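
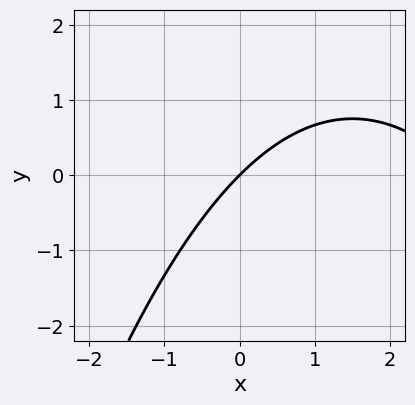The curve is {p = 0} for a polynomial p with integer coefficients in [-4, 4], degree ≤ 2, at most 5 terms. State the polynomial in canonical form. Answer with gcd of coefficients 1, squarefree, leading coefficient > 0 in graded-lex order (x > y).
x^2 - 3*x + 3*y

1. deg p = 2. A generic line meets the curve in up to 2 points.
2. Checking where it meets the axes: it meets the x-axis at x = 0 (among the integer gridlines); one y-axis crossing is at y = 0.
3. These observations pin down the coefficients.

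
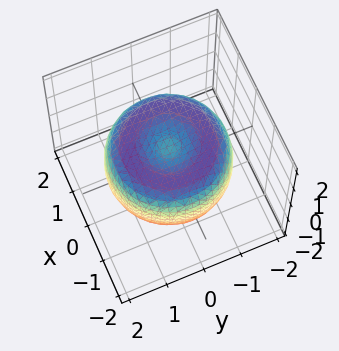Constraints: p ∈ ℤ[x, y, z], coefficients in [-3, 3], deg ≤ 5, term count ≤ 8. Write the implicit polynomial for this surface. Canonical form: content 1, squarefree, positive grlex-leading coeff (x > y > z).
x^4 + 2*x^2*y^2 + y^4 - 2*x^2 - 2*y^2 + 2*z^2 - 1

First, degree: no degree-3 surface has this shape, so deg p = 4.
Then, symmetries: the surface is invariant under rotation about z: p = q(x² + y², z).
Then, reading off the gridlines: a circular section at z = 1 has radius exactly 1.
Finally, assembling these constraints gives the stated polynomial.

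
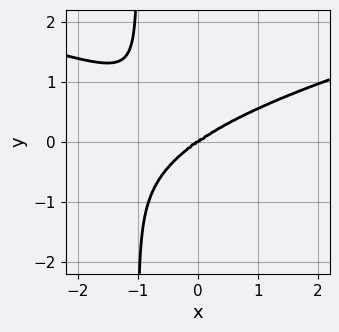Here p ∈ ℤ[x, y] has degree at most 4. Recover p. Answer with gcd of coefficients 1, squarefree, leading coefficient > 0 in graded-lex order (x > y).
3*x*y^3 - x^3 + 3*y^3

1. deg p = 4. A generic line meets the curve in up to 4 points.
2. From the visible intercepts: one y-axis crossing is at y = 0; one x-axis crossing is at x = 0.
3. Matching integer coefficients to the picture gives p.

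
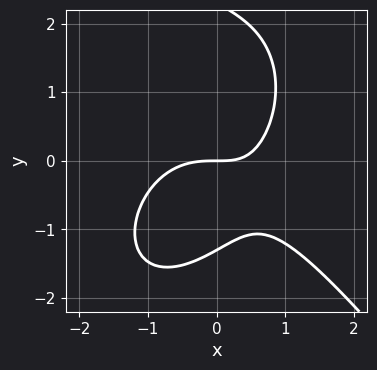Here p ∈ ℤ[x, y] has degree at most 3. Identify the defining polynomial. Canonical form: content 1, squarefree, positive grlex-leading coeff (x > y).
2*x^3 + y^3 + 2*x*y - y^2 - 3*y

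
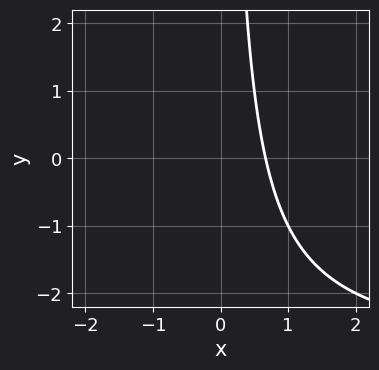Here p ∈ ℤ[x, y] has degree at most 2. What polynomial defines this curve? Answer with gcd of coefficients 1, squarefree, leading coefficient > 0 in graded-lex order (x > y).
x*y + 3*x - 2

1. The degree is 2 — no degree-1 curve has this shape.
2. From the axis intercepts and sections: the curve avoids every integer y-axis point in the box.
3. The integer polynomial consistent with all of this is the stated p.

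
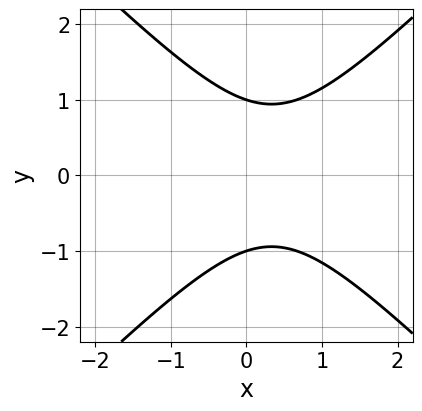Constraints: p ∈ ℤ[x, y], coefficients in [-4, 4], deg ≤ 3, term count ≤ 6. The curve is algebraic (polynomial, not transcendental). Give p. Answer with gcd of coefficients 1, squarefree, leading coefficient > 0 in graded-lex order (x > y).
3*x^2 - 3*y^2 - 2*x + 3

(a) Degree: no degree-1 curve has this shape, so deg p = 2.
(b) Symmetries: mirror symmetry y ↦ −y ⇒ only even powers of y.
(c) Against the integer gridlines: the curve avoids every integer x-axis point in the box; the y-axis gridline crossings are at y ∈ {-1, 1}.
(d) Assembling these constraints gives the stated polynomial.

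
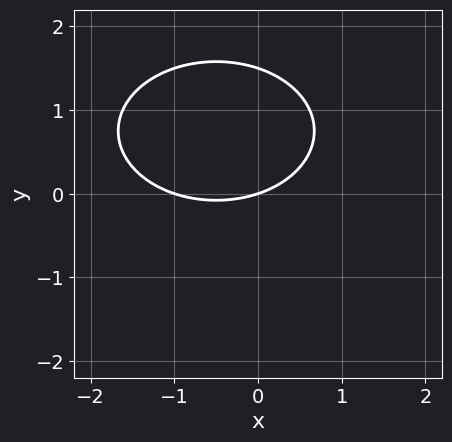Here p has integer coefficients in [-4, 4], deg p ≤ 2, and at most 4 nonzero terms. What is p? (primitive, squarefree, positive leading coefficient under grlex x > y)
x^2 + 2*y^2 + x - 3*y

First, degree: the shape is more complex than any degree-1 curve, so deg p = 2.
Then, reading off the gridlines: it meets the y-axis at y = 0 (among the integer gridlines); among the integer gridlines, it crosses the x-axis at x ∈ {-1, 0}.
Finally, putting this together gives p.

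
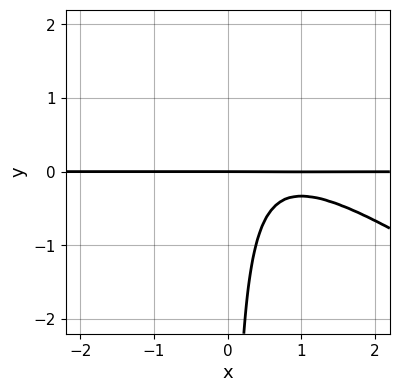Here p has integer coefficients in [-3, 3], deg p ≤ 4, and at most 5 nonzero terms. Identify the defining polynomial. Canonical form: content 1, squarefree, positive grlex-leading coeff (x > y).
2*x^2*y + 3*x*y^2 - 3*x*y + 2*y

First, deg p = 3.
Then, observable constraints: every point of the x-axis in the box is on the curve; one y-axis crossing is at y = 0.
Finally, the integer polynomial consistent with all of this is the stated p.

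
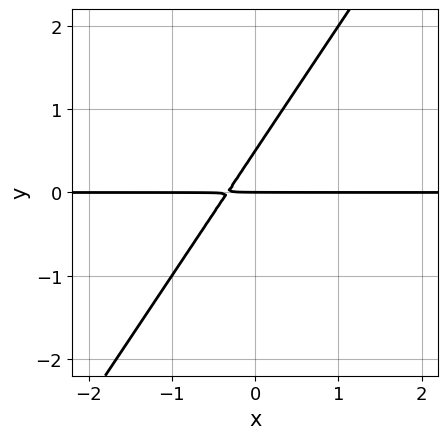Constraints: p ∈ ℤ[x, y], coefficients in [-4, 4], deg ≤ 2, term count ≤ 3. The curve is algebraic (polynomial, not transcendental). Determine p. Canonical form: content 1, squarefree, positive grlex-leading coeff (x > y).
(a) The degree is 2 — no degree-1 curve has this shape.
(b) From the visible intercepts: it meets the y-axis at y = 0 (among the integer gridlines); the visible x-axis segment lies entirely on the curve.
(c) Matching integer coefficients to the picture gives p.

3*x*y - 2*y^2 + y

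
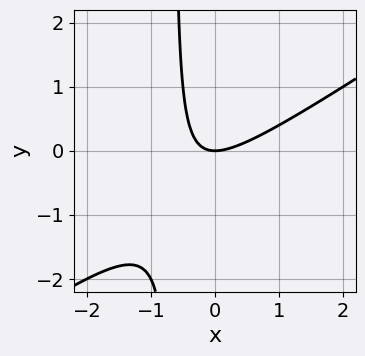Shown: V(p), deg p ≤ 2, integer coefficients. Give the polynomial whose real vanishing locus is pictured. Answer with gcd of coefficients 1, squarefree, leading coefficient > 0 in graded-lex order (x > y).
2*x^2 - 3*x*y - 2*y

1. The degree is 2 — no degree-1 curve has this shape.
2. From the visible intercepts: one x-axis crossing is at x = 0; it meets the y-axis at y = 0 (among the integer gridlines).
3. Putting this together gives p.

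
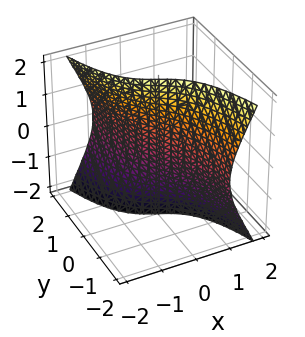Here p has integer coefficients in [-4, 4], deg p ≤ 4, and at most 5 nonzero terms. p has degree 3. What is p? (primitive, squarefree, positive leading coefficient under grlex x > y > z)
1. deg p = 3.
2. Checking where it meets the axes: one x-axis crossing is at x = 0; it meets the y-axis at y = 0 (among the integer gridlines); the visible z-axis segment lies entirely on the surface.
3. Matching integer coefficients to the picture gives p.

2*x^3 + y*z^2 + 3*x + 2*y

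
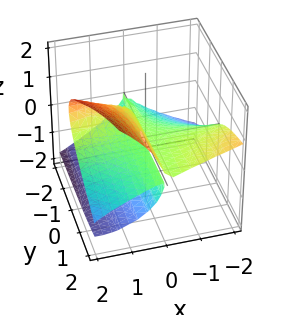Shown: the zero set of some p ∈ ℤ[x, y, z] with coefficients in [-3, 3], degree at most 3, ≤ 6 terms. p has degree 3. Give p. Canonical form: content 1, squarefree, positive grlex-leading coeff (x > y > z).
x^2*y + x*y*z - 2*z^3 + 3*x*z

1. deg p = 3. The shape is more complex than any degree-2 surface.
2. Against the integer gridlines: it crosses the z-axis at the gridline z = 0; the visible x-axis segment lies entirely on the surface; the visible y-axis segment lies entirely on the surface.
3. Together with the visible shape, these determine p as stated.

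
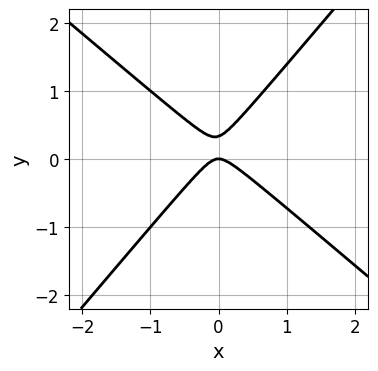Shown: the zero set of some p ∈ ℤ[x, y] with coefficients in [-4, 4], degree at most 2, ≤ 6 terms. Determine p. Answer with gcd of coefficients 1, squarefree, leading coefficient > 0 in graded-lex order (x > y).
First, deg p = 2. The shape is more complex than any degree-1 curve.
Then, from the axis intercepts and sections: it crosses the y-axis at the gridline y = 0; one x-axis crossing is at x = 0.
Finally, assembling these constraints gives the stated polynomial.

3*x^2 + x*y - 3*y^2 + y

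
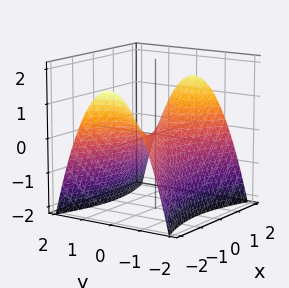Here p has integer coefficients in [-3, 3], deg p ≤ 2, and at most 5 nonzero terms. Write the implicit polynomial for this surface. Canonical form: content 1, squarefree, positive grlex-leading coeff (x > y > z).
x^2 - 3*y^2 - 3*z

(a) The degree is 2 — a hyperbolic paraboloid; a quadric.
(b) Symmetries: it's symmetric under y → −y, forcing even powers of y; it's symmetric under x → −x, forcing even powers of x.
(c) From the axis intercepts and sections: it crosses the y-axis at the gridline y = 0; it meets the x-axis at x = 0 (among the integer gridlines); one z-axis crossing is at z = 0.
(d) Fitting integer coefficients to these (and the overall shape) gives p.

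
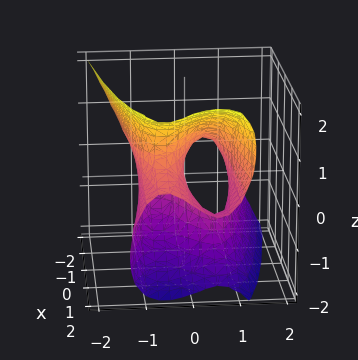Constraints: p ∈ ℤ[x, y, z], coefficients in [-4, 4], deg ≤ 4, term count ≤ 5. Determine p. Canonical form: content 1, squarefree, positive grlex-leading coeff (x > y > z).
3*y^3 + z^3 - 2*x*z - 3*y

The degree is 3 — no degree-2 surface has this shape.
From the axis intercepts and sections: among the integer gridlines, it crosses the y-axis at y ∈ {-1, 0, 1}; it crosses the z-axis at the gridline z = 0.
These observations pin down the coefficients. Check: (-1, 0, 0) on the x-axis lies on the surface, and p(-1, 0, 0) = 0. ✓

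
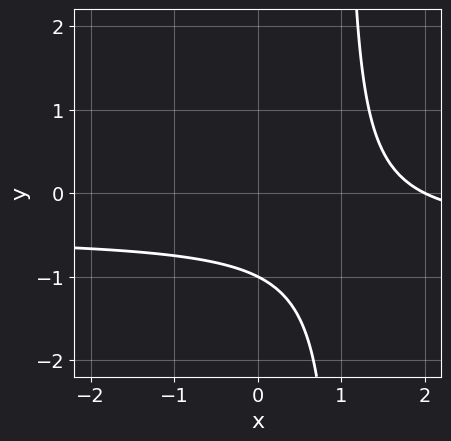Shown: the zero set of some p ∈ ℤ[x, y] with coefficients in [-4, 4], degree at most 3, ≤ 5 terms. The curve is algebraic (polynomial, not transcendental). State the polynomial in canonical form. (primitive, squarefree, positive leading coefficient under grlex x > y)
2*x*y + x - 2*y - 2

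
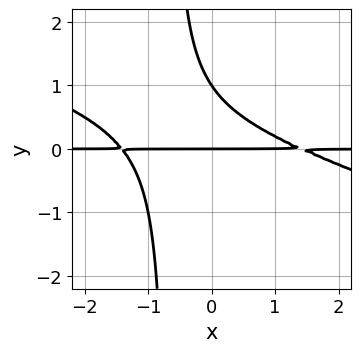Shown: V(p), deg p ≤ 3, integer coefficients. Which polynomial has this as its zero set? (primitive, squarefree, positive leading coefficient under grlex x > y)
(a) The degree is 3 — a generic line meets the curve in up to 3 points.
(b) Observable constraints: every point of the x-axis in the box is on the curve; the y-axis gridline crossings are at y ∈ {0, 1}.
(c) Solving for integer coefficients yields p as stated.

x^2*y + 3*x*y^2 + 2*y^2 - 2*y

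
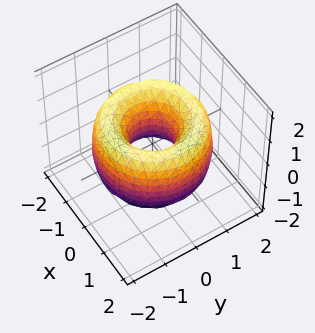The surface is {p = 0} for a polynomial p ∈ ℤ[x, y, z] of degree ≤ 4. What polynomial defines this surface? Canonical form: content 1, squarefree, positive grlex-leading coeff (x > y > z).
x^4 + 2*x^2*y^2 + y^4 - 3*x^2 - 3*y^2 + z^2 + 1

Degree: a generic line meets the surface in up to 4 points, so deg p = 4.
By symmetry, every cross-section ⟂ z is a circle, so x, y appear only via x² + y².
From the visible intercepts: the surface avoids every integer z-axis point in the box; a circular section at z = -1 has radius exactly 1.
The integer polynomial consistent with all of this is the stated p.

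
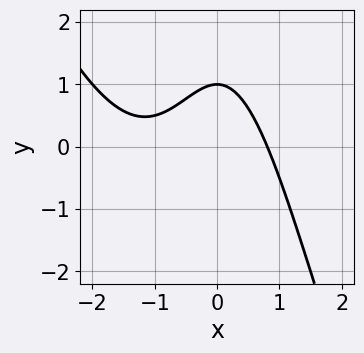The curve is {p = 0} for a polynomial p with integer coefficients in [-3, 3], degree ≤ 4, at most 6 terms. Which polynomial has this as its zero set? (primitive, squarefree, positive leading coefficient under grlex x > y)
2*x^3 + x^2*y + 3*x^2 + 3*y - 3

First, degree: no degree-2 curve has this shape, so deg p = 3.
Next, checking where it meets the axes: it meets the y-axis at y = 1 (among the integer gridlines).
Finally, putting this together gives p.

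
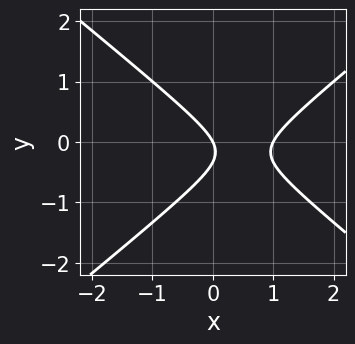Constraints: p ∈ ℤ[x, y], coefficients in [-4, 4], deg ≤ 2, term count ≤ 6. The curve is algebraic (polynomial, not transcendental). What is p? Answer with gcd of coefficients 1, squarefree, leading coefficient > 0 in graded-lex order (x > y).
2*x^2 - 3*y^2 - 2*x - y

First, deg p = 2.
Then, observable constraints: the x-axis gridline crossings are at x ∈ {0, 1}; it meets the y-axis at y = 0 (among the integer gridlines).
Finally, solving for integer coefficients yields p as stated.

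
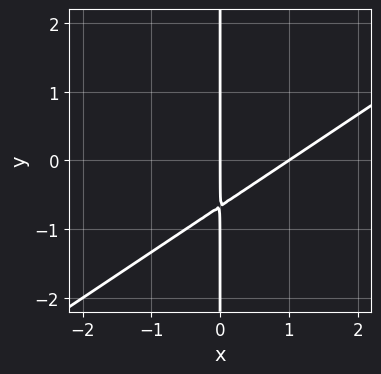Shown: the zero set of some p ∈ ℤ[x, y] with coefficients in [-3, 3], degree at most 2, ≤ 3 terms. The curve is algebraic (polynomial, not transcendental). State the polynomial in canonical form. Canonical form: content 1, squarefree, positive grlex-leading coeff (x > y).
2*x^2 - 3*x*y - 2*x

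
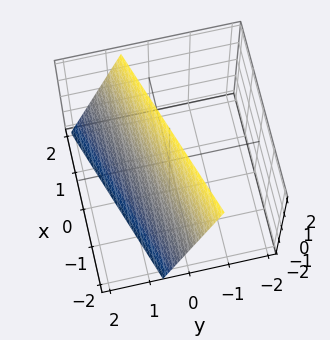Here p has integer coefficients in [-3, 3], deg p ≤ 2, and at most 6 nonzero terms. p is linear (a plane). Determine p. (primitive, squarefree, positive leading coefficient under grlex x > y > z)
x - 3*y - z + 2

(a) Degree: every cross-section is a straight line — this is a plane, so deg p = 1.
(b) Reading off the gridlines: it crosses the z-axis at the gridline z = 2; one x-axis crossing is at x = -2.
(c) Fitting integer coefficients to these (and the overall shape) gives p.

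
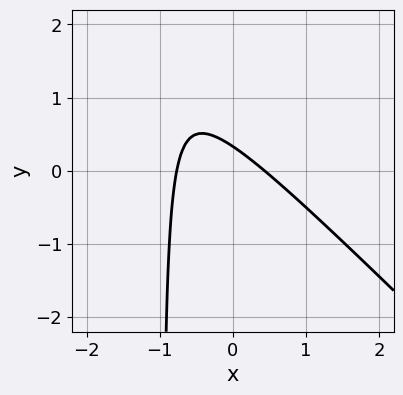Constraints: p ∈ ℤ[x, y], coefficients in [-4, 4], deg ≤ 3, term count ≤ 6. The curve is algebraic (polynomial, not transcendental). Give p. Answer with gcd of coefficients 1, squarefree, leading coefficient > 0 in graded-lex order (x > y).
First, deg p = 2. The shape is more complex than any degree-1 curve.
Finally, solving for integer coefficients yields p as stated.

3*x^2 + 3*x*y + x + 3*y - 1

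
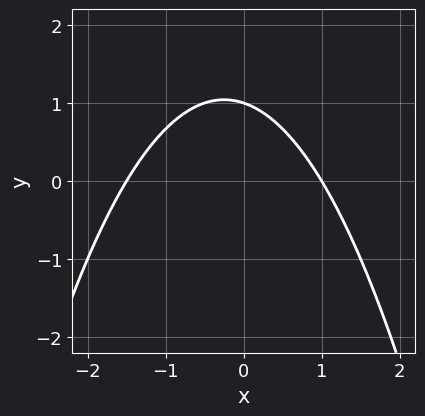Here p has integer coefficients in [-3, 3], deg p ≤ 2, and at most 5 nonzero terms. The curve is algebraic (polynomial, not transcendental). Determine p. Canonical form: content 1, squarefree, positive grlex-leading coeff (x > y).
2*x^2 + x + 3*y - 3

The degree is 2 — no degree-1 curve has this shape.
Observable constraints: it meets the x-axis at x = 1 (among the integer gridlines); one y-axis crossing is at y = 1.
These observations pin down the coefficients.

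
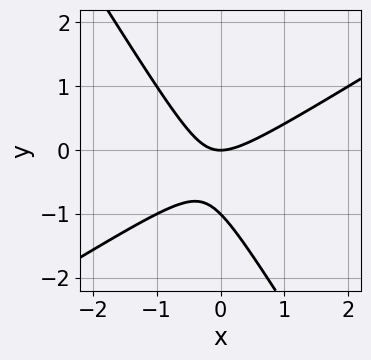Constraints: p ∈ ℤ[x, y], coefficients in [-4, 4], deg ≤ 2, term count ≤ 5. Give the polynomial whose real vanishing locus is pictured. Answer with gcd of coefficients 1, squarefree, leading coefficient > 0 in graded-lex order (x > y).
1. The degree is 2 — a generic line meets the curve in up to 2 points.
2. Checking where it meets the axes: it meets the x-axis at x = 0 (among the integer gridlines); among the integer gridlines, it crosses the y-axis at y ∈ {-1, 0}.
3. Matching integer coefficients to the picture gives p.

x^2 - x*y - y^2 - y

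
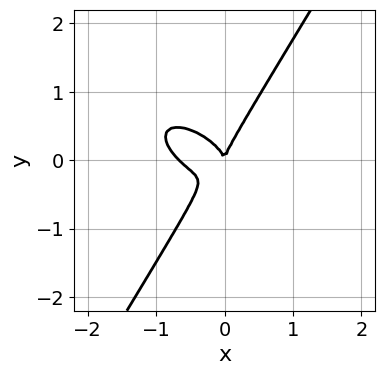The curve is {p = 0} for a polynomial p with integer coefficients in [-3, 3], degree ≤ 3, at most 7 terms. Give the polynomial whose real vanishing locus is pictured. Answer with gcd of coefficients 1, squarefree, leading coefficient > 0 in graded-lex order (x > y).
1. deg p = 3.
2. Against the integer gridlines: one x-axis crossing is at x = 0; one y-axis crossing is at y = 0.
3. These observations pin down the coefficients.

3*x^3 + 3*x^2*y + 2*x*y^2 - 3*y^3 + 2*x^2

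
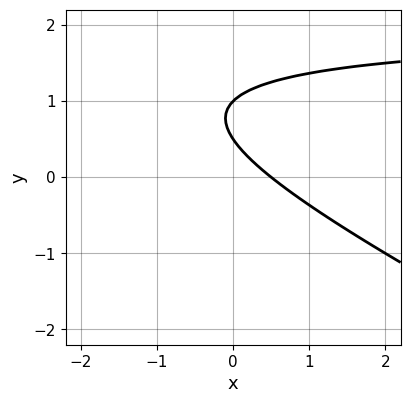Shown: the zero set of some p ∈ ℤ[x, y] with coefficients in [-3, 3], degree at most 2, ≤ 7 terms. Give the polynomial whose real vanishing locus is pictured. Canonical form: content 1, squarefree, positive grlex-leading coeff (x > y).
x*y + 2*y^2 - 2*x - 3*y + 1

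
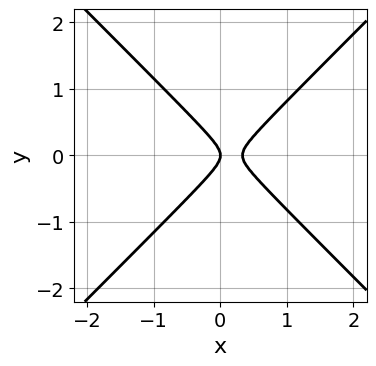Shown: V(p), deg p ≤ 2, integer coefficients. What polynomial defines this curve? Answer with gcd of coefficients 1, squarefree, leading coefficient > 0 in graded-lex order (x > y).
3*x^2 - 3*y^2 - x

deg p = 2. The shape is more complex than any degree-1 curve.
Symmetries: the y ↦ −y reflection is a symmetry, so y appears only in even powers.
Against the integer gridlines: it meets the x-axis at x = 0 (among the integer gridlines); it meets the y-axis at y = 0 (among the integer gridlines).
Assembling these constraints gives the stated polynomial.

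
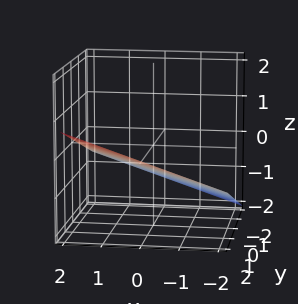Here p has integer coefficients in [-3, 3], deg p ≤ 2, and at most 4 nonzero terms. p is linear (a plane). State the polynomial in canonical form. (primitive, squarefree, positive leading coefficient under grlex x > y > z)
x + y - 3*z - 2

First, deg p = 1. The surface is flat (a plane).
Then, observable constraints: it crosses the y-axis at the gridline y = 2; it meets the x-axis at x = 2 (among the integer gridlines).
Finally, the integer polynomial consistent with all of this is the stated p.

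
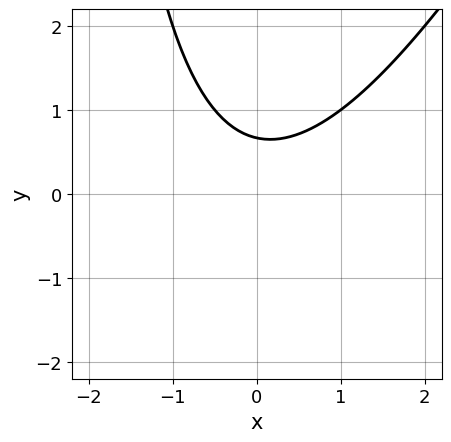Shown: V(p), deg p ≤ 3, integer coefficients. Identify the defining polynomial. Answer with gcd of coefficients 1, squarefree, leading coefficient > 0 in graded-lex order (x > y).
2*x^2 - x*y - 3*y + 2

1. The degree is 2 — the shape is more complex than any degree-1 curve.
2. Against the integer gridlines: it misses every integer gridline on the x-axis.
3. Together with the visible shape, these determine p as stated.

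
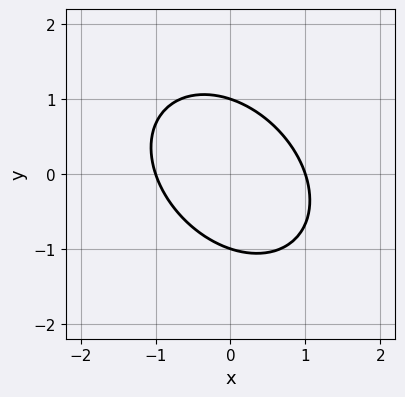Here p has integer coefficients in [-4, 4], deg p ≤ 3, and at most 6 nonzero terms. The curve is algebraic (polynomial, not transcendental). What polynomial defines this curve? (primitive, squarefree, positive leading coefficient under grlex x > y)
3*x^2 + 2*x*y + 3*y^2 - 3

The degree is 2 — no degree-1 curve has this shape.
Against the integer gridlines: among the integer gridlines, it crosses the x-axis at x ∈ {-1, 1}; the y-axis gridline crossings are at y ∈ {-1, 1}.
Solving for integer coefficients yields p as stated.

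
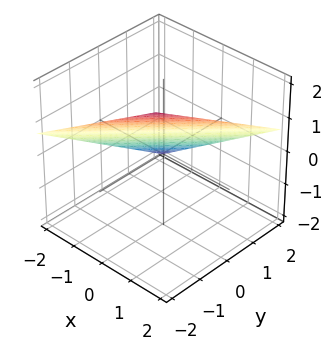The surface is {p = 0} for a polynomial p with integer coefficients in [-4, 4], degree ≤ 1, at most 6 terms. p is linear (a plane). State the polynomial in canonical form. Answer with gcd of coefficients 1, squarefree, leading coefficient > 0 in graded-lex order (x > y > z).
(a) Degree: every cross-section is a straight line — this is a plane, so deg p = 1.
(b) Checking where it meets the axes: one x-axis crossing is at x = -2; it crosses the y-axis at the gridline y = 2.
(c) Putting this together gives p.

x - y - 3*z + 2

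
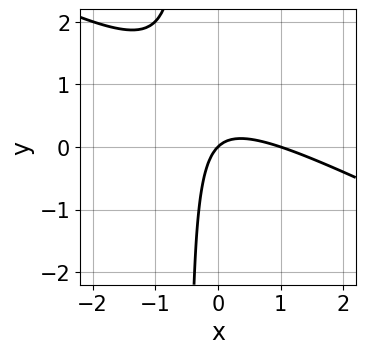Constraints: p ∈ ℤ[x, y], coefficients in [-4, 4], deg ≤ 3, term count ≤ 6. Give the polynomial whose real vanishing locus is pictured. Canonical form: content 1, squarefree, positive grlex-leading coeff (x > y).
(a) Degree: the shape is more complex than any degree-1 curve, so deg p = 2.
(b) From the visible intercepts: among the integer gridlines, it crosses the x-axis at x ∈ {0, 1}; it crosses the y-axis at the gridline y = 0.
(c) Matching integer coefficients to the picture gives p.

x^2 + 2*x*y - x + y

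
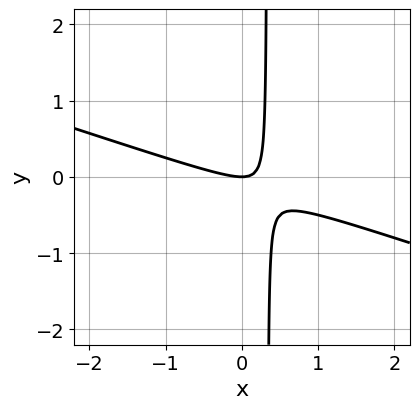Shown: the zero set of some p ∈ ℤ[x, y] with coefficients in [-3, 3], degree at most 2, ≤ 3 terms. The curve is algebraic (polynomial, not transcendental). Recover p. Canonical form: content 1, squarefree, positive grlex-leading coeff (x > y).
x^2 + 3*x*y - y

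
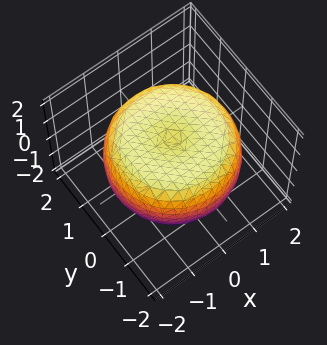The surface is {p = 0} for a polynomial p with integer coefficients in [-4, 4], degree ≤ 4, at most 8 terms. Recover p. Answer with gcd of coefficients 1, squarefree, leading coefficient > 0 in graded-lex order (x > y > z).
1. Degree: no degree-3 surface has this shape, so deg p = 4.
2. Symmetries: every cross-section ⟂ z is a circle, so x, y appear only via x² + y².
3. Observable constraints: the z-axis gridline crossings are at z ∈ {-1, 1}; a circular section at z = 1 has radius between 1 and 2.
4. The integer polynomial consistent with all of this is the stated p.

x^4 + 2*x^2*y^2 + y^4 - 2*x^2 - 2*y^2 + 3*z^2 - 3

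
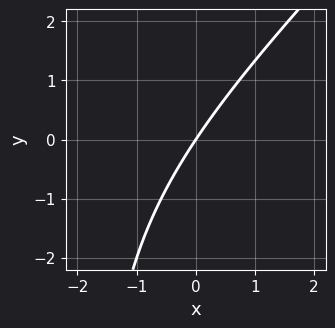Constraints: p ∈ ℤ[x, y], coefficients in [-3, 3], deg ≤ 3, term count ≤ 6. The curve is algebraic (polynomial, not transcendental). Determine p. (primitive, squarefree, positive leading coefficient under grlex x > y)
x^2 - x*y + 3*x - 2*y

1. deg p = 2.
2. Observable constraints: it crosses the x-axis at the gridline x = 0; one y-axis crossing is at y = 0.
3. Putting this together gives p.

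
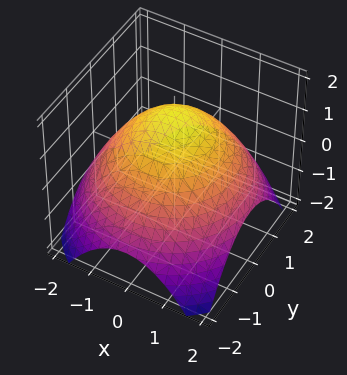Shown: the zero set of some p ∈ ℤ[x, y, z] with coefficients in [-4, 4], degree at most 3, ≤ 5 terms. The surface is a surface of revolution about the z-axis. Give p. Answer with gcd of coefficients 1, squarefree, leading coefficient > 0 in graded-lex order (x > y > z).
x^2 + y^2 + 2*z - 3

The degree is 2 — no degree-1 surface has this shape.
Symmetries: rotational symmetry about the z-axis ⇒ p depends on x, y only through x² + y².
From the axis intercepts and sections: a circular section at z = 0 has radius between 1 and 2.
Putting this together gives p.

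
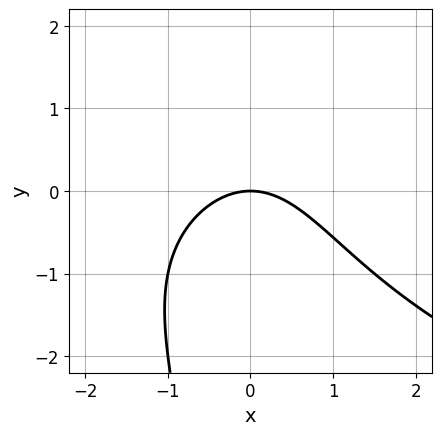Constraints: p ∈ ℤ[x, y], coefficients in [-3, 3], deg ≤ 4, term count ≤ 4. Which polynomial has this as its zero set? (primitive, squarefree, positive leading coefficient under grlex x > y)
The degree is 3 — the shape is more complex than any degree-2 curve.
From the visible intercepts: it meets the y-axis at y = 0 (among the integer gridlines); one x-axis crossing is at x = 0.
The integer polynomial consistent with all of this is the stated p.

x*y^2 - 2*x^2 - 3*y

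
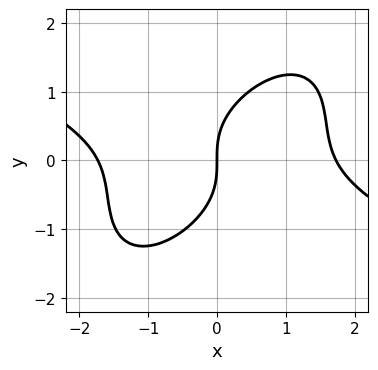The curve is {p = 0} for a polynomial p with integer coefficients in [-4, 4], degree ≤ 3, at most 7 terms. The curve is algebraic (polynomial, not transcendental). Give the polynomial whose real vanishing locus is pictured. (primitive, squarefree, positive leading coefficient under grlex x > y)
x^3 + x^2*y - 2*x*y^2 + 2*y^3 - 3*x

1. Degree: the shape is more complex than any degree-2 curve, so deg p = 3.
2. Against the integer gridlines: it meets the y-axis at y = 0 (among the integer gridlines); one x-axis crossing is at x = 0.
3. Solving for integer coefficients yields p as stated.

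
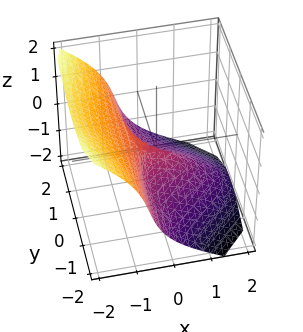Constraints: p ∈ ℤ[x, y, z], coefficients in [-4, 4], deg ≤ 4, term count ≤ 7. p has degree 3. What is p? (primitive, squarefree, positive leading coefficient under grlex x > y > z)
1. Degree: a generic line meets the surface in up to 3 points, so deg p = 3.
2. Reading off the gridlines: it crosses the z-axis at the gridline z = 0; it meets the x-axis at x = 0 (among the integer gridlines); one y-axis crossing is at y = 0.
3. Assembling these constraints gives the stated polynomial.

x^3 + 3*x*y^2 + y^2*z + 2*z^3 + 2*y^2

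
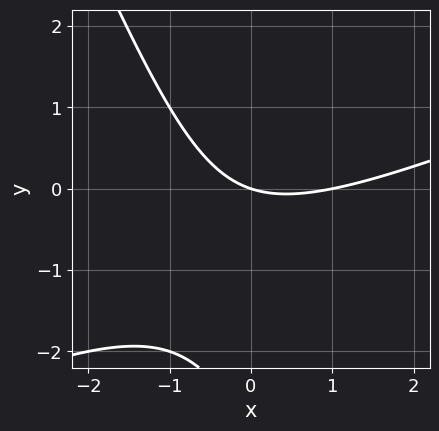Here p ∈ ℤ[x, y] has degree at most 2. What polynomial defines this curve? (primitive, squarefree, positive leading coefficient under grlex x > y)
First, the degree is 2 — no degree-1 curve has this shape.
Then, observable constraints: one y-axis crossing is at y = 0; the x-axis gridline crossings are at x ∈ {0, 1}.
Finally, these observations pin down the coefficients.

x^2 - 2*x*y - y^2 - x - 3*y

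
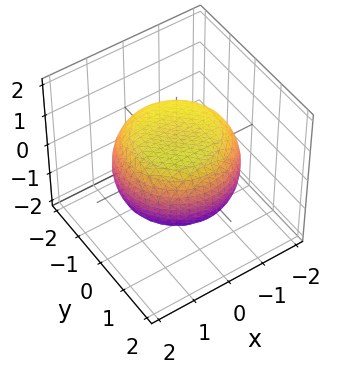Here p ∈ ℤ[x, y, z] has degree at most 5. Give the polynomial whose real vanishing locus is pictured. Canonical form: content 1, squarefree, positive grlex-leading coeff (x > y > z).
x^4 + 2*x^2*y^2 + y^4 - x^2 - y^2 + 3*z^2 - 3

(a) The degree is 4 — no degree-3 surface has this shape.
(b) By symmetry, the z-axis is an axis of rotation, so x and y enter only as x² + y².
(c) Reading off the gridlines: the z-axis gridline crossings are at z ∈ {-1, 1}; a circular section at z = 0 has radius between 1 and 2.
(d) Putting this together gives p.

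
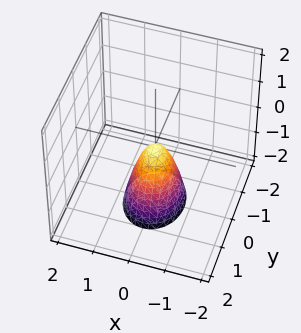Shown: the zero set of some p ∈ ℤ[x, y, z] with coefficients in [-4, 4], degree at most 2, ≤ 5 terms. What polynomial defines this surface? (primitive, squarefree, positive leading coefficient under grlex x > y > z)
3*x^2 + 2*y^2 + z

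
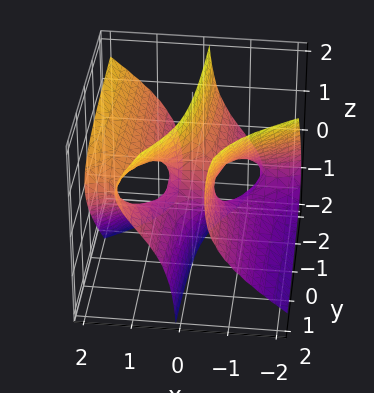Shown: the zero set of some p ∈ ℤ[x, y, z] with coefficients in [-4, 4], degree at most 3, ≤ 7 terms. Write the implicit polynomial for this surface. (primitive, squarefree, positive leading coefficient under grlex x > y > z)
x^3 - 2*x^2*y + 2*x*y*z - 2*x*z^2 + y

First, deg p = 3. No degree-2 surface has this shape.
Next, reading off the gridlines: one x-axis crossing is at x = 0; every point of the z-axis in the box is on the surface.
Finally, matching integer coefficients to the picture gives p.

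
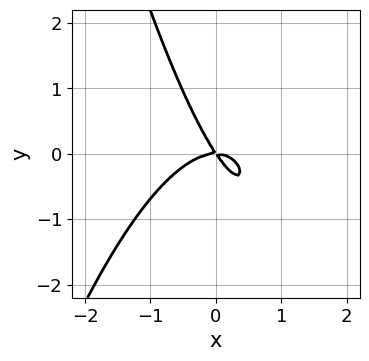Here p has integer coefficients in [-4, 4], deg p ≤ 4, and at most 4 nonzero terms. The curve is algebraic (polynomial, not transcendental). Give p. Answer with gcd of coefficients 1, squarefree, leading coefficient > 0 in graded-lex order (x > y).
3*x^3 + 3*x*y + 2*y^2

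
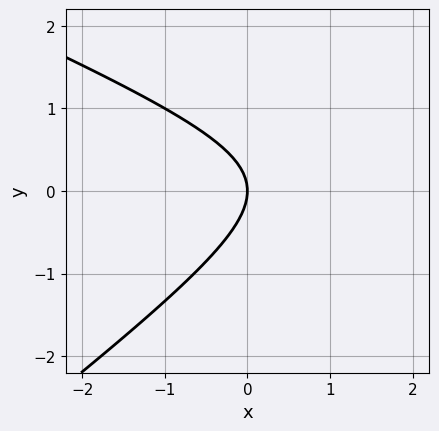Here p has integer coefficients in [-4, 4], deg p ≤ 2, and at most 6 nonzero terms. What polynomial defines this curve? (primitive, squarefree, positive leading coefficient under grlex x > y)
Degree: a generic line meets the curve in up to 2 points, so deg p = 2.
Observable constraints: it crosses the y-axis at the gridline y = 0; it meets the x-axis at x = 0 (among the integer gridlines).
Putting this together gives p.

x^2 + x*y - 3*y^2 - 3*x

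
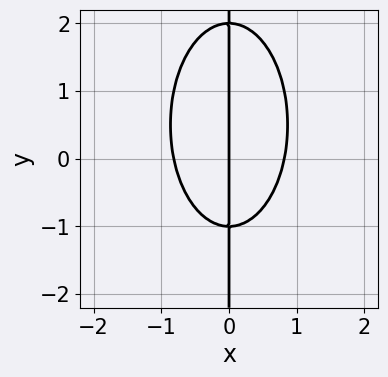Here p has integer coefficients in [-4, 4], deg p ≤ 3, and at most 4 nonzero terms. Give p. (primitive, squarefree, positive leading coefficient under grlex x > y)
3*x^3 + x*y^2 - x*y - 2*x

First, degree: the shape is more complex than any degree-2 curve, so deg p = 3.
Next, observable constraints: the visible y-axis segment lies entirely on the curve; one x-axis crossing is at x = 0.
Finally, together with the visible shape, these determine p as stated.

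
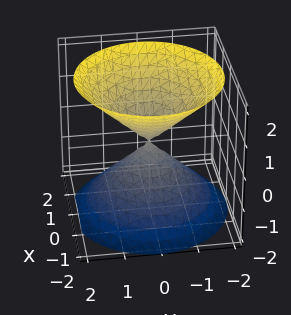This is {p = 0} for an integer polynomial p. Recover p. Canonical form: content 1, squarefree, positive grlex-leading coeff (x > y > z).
x^2 + y^2 - z^2

1. There are 2 components.
2. deg p = 2.
3. By symmetry, the surface is invariant under rotation about z: p = q(x² + y², z); the z ↦ −z reflection is a symmetry, so z appears only in even powers.
4. From the axis intercepts and sections: it crosses the x-axis at the gridline x = 0; it crosses the y-axis at the gridline y = 0.
5. Fitting integer coefficients to these (and the overall shape) gives p.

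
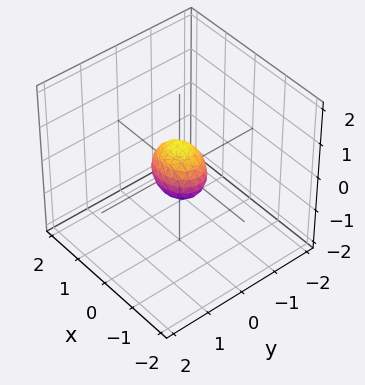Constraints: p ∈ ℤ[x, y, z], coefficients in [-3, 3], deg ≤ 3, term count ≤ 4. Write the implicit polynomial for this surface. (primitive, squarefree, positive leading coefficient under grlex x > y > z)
2*x^2 + 3*y^2 + 2*z^2 - 1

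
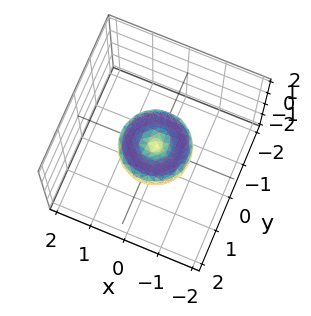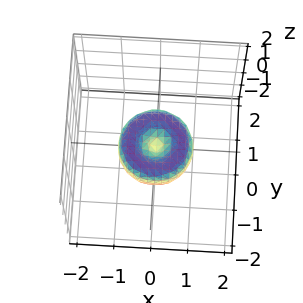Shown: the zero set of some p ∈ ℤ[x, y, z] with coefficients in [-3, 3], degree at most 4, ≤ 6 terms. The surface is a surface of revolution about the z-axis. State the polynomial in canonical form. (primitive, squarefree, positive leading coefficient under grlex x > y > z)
1. The degree is 4 — a generic line meets the surface in up to 4 points.
2. Symmetry: every cross-section ⟂ z is a circle, so x, y appear only via x² + y².
3. Against the integer gridlines: it crosses the z-axis at the gridline z = 0; the x-axis gridline crossings are at x ∈ {-1, 0, 1}; a circular section at z = 0 has radius exactly 1.
4. Together with the visible shape, these determine p as stated. Check: (0, -1, 0) on the y-axis lies on the surface, and p(0, -1, 0) = 0. ✓

x^4 + 2*x^2*y^2 + y^4 - x^2 - y^2 + z^2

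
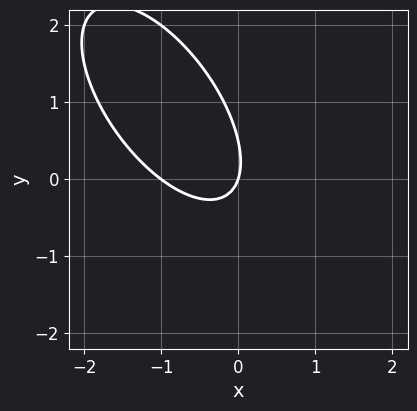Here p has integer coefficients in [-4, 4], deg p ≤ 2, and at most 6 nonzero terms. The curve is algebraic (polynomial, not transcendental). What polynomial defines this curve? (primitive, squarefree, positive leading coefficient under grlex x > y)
3*x^2 + 3*x*y + 2*y^2 + 3*x - y

deg p = 2.
From the visible intercepts: the x-axis gridline crossings are at x ∈ {-1, 0}; it meets the y-axis at y = 0 (among the integer gridlines).
Solving for integer coefficients yields p as stated.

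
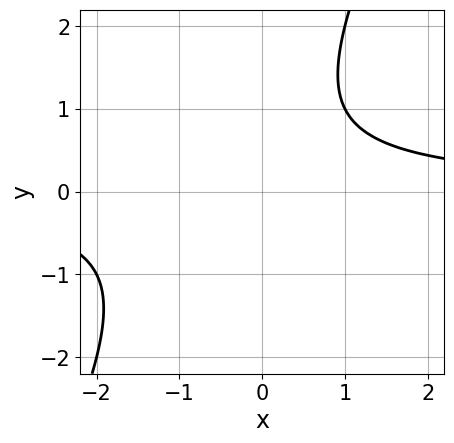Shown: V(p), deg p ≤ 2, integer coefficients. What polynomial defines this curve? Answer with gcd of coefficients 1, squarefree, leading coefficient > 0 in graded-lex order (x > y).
2*x*y - y^2 + y - 2

1. The degree is 2 — a generic line meets the curve in up to 2 points.
2. Reading off the gridlines: no y-intercept at any integer in the box; the curve avoids every integer x-axis point in the box.
3. Matching integer coefficients to the picture gives p.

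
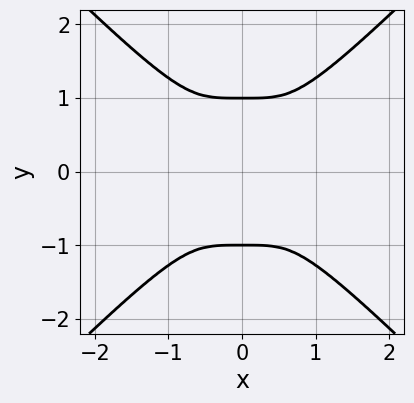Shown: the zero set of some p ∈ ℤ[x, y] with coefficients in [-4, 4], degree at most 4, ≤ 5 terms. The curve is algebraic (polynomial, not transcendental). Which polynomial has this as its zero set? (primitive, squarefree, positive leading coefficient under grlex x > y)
The degree is 4 — the shape is more complex than any degree-3 curve.
Symmetries: mirror symmetry x ↦ −x ⇒ only even powers of x; the y ↦ −y reflection is a symmetry, so y appears only in even powers.
Observable constraints: the y-axis gridline crossings are at y ∈ {-1, 1}.
Matching integer coefficients to the picture gives p.

x^4 - y^4 + y^2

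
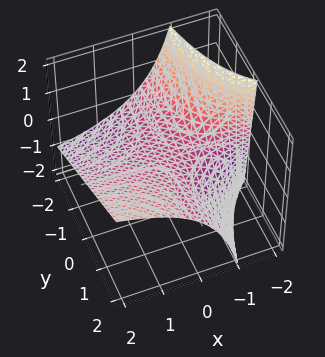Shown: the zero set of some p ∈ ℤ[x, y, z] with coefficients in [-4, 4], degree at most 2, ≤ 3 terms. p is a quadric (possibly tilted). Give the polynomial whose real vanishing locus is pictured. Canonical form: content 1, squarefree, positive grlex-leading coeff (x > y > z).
x*y - x*z - 2*z

Degree: the shape is more complex than any degree-1 surface, so deg p = 2.
Reading off the gridlines: it meets the z-axis at z = 0 (among the integer gridlines); the visible x-axis segment lies entirely on the surface.
Together with the visible shape, these determine p as stated. Check: (0, -1, 0) on the y-axis lies on the surface, and p(0, -1, 0) = 0. ✓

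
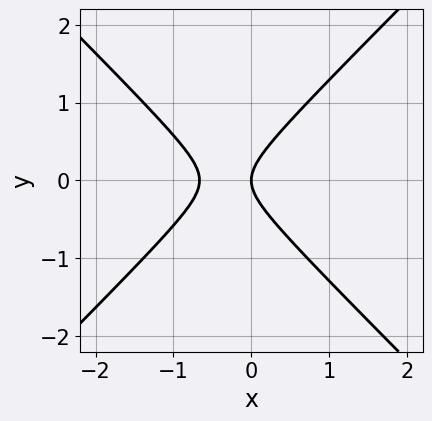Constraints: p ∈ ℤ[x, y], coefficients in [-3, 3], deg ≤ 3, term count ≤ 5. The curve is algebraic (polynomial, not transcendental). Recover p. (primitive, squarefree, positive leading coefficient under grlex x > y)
1. The degree is 2 — the shape is more complex than any degree-1 curve.
2. Symmetries: the y ↦ −y reflection is a symmetry, so y appears only in even powers.
3. Observable constraints: one x-axis crossing is at x = 0; it crosses the y-axis at the gridline y = 0.
4. The integer polynomial consistent with all of this is the stated p.

3*x^2 - 3*y^2 + 2*x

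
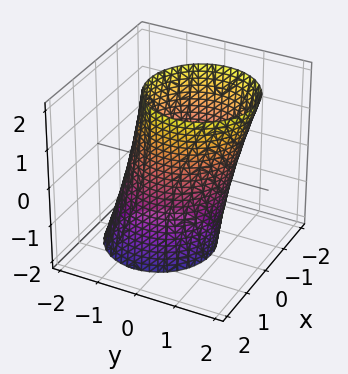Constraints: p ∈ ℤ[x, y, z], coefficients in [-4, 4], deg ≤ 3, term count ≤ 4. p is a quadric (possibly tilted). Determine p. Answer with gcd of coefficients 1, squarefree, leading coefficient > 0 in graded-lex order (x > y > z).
2*x^2 + 2*y^2 - y*z - 3

The degree is 2 — a generic line meets the surface in up to 2 points.
Observable constraints: no z-intercept at any integer in the box.
Assembling these constraints gives the stated polynomial.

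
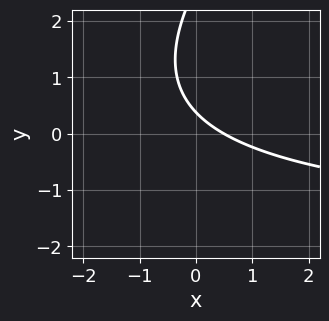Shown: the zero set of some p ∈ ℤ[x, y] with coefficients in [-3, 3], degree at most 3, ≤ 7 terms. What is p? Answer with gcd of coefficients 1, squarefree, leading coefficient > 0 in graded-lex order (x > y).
x*y - y^2 + 2*x + 3*y - 1

1. Degree: a generic line meets the curve in up to 2 points, so deg p = 2.
2. The integer polynomial consistent with all of this is the stated p.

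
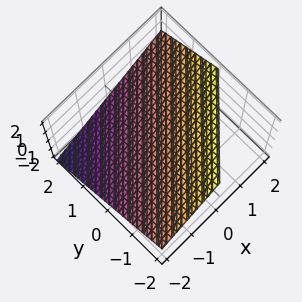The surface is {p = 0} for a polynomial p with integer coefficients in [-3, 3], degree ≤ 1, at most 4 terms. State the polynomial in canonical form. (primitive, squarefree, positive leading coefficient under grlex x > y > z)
2*x - 2*y - 3*z + 2

First, the degree is 1 — every cross-section is a straight line — this is a plane.
Next, against the integer gridlines: it meets the y-axis at y = 1 (among the integer gridlines); it crosses the x-axis at the gridline x = -1.
Finally, matching integer coefficients to the picture gives p.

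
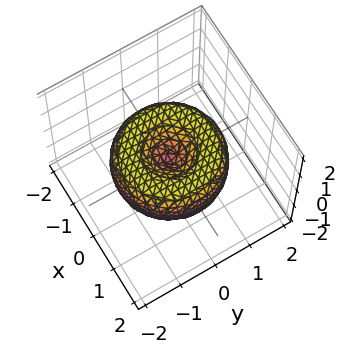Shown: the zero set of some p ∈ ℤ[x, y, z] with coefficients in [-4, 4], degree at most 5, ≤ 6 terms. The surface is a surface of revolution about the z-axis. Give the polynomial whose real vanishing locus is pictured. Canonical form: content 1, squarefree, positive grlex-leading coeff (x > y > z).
x^4 + 2*x^2*y^2 + y^4 - 2*x^2 - 2*y^2 + 2*z^2

1. The degree is 4 — no degree-3 surface has this shape.
2. Symmetry: every cross-section ⟂ z is a circle, so x, y appear only via x² + y².
3. From the visible intercepts: it crosses the y-axis at the gridline y = 0; a circular section at z = 0 has radius between 1 and 2; one x-axis crossing is at x = 0; it crosses the z-axis at the gridline z = 0.
4. These observations pin down the coefficients.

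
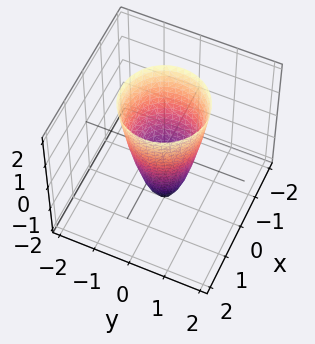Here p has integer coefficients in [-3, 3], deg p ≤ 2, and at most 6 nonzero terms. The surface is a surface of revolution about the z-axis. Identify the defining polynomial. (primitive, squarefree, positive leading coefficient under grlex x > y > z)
(a) Degree: a generic line meets the surface in up to 2 points, so deg p = 2.
(b) Symmetries: the surface is invariant under rotation about z: p = q(x² + y², z).
(c) Checking where it meets the axes: a circular section at z = 0 has radius between 0 and 1; one z-axis crossing is at z = -2.
(d) These observations pin down the coefficients.

3*x^2 + 3*y^2 - z - 2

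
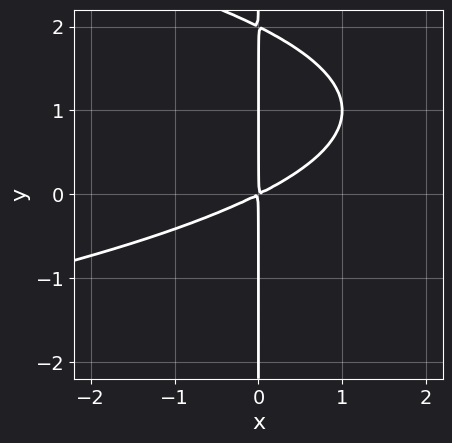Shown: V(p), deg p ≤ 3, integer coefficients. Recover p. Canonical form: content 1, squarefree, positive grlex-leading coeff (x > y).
(a) deg p = 3. A generic line meets the curve in up to 3 points.
(b) Reading off the gridlines: every point of the y-axis in the box is on the curve.
(c) The integer polynomial consistent with all of this is the stated p.

x*y^2 + x^2 - 2*x*y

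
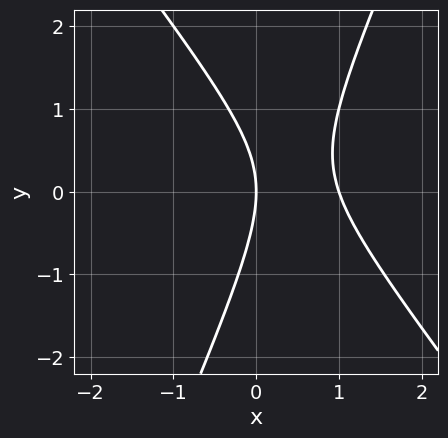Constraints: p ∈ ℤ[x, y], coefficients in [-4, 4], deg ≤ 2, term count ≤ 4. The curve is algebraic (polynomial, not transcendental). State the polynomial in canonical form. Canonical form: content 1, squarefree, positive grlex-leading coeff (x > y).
3*x^2 + x*y - y^2 - 3*x

(a) The degree is 2 — a generic line meets the curve in up to 2 points.
(b) Checking where it meets the axes: it crosses the y-axis at the gridline y = 0; the x-axis gridline crossings are at x ∈ {0, 1}.
(c) Assembling these constraints gives the stated polynomial.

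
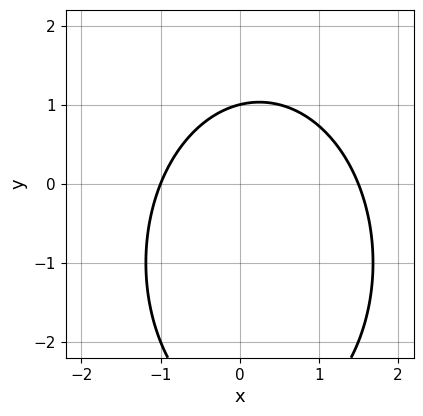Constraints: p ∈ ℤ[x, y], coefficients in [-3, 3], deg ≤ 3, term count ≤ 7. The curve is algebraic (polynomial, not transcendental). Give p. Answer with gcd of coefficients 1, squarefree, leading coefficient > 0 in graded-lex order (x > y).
2*x^2 + y^2 - x + 2*y - 3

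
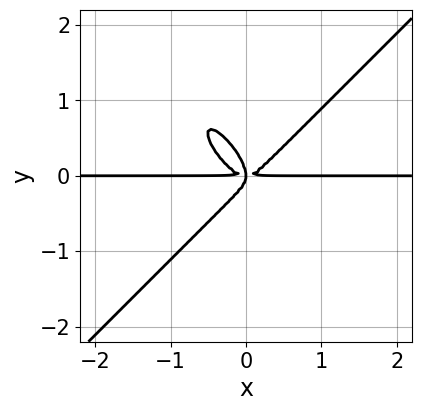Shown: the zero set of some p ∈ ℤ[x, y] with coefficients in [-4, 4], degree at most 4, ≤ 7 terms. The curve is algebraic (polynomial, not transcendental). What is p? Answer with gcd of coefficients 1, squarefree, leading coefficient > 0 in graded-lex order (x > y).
3*x^3*y + x^2*y^2 - 2*x*y^3 - 2*y^4 - x*y^2

Degree: no degree-3 curve has this shape, so deg p = 4.
Reading off the gridlines: the visible x-axis segment lies entirely on the curve.
These observations pin down the coefficients.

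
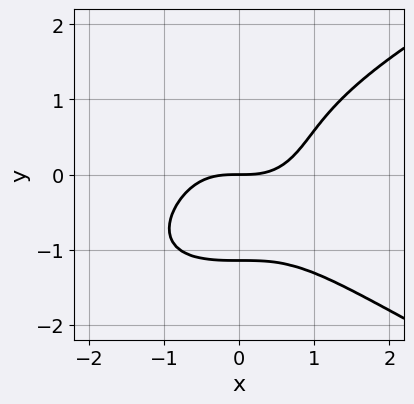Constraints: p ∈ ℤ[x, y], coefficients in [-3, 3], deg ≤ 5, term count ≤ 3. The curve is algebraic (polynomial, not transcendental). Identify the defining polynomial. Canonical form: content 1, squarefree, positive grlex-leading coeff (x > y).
(a) deg p = 4.
(b) Against the integer gridlines: it meets the y-axis at y = 0 (among the integer gridlines); one x-axis crossing is at x = 0.
(c) Fitting integer coefficients to these (and the overall shape) gives p.

2*y^4 - 2*x^3 + 3*y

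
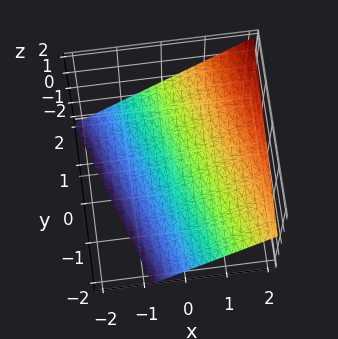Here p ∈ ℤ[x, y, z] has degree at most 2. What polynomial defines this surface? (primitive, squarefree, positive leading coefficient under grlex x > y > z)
3*x + y - 3*z - 2

(a) The degree is 1 — the surface is flat (a plane).
(b) Reading off the gridlines: one y-axis crossing is at y = 2.
(c) Putting this together gives p.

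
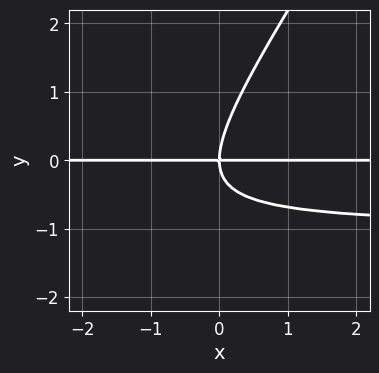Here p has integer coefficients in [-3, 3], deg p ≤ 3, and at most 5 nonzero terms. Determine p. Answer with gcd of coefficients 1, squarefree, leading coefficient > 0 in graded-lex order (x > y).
3*x*y^2 - 2*y^3 + 3*x*y

deg p = 3. A generic line meets the curve in up to 3 points.
From the visible intercepts: the visible x-axis segment lies entirely on the curve; it meets the y-axis at y = 0 (among the integer gridlines).
These observations pin down the coefficients.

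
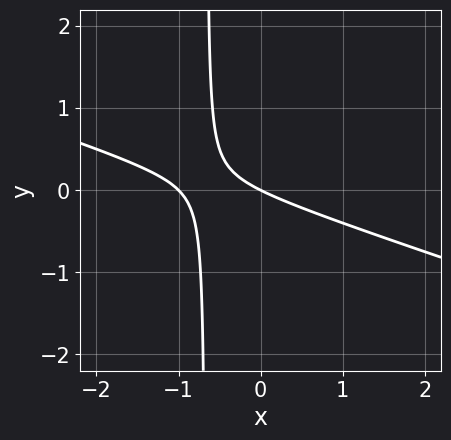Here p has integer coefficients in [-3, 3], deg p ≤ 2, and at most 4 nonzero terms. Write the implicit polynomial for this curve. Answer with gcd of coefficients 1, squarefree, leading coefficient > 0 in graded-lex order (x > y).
x^2 + 3*x*y + x + 2*y

1. Degree: a generic line meets the curve in up to 2 points, so deg p = 2.
2. Observable constraints: among the integer gridlines, it crosses the x-axis at x ∈ {-1, 0}; one y-axis crossing is at y = 0.
3. Matching integer coefficients to the picture gives p.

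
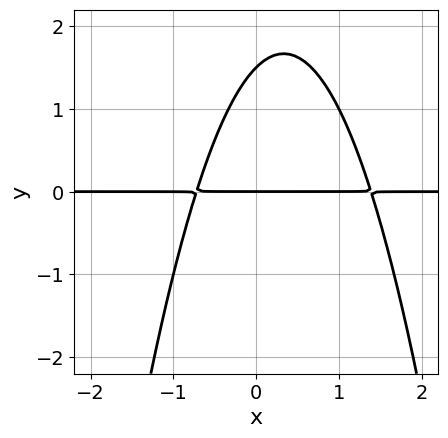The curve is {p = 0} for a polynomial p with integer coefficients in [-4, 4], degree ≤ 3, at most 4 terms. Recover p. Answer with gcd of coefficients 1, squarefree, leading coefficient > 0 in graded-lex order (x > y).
1. deg p = 3. No degree-2 curve has this shape.
2. From the visible intercepts: every point of the x-axis in the box is on the curve; it meets the y-axis at y = 0 (among the integer gridlines).
3. The integer polynomial consistent with all of this is the stated p.

3*x^2*y - 2*x*y + 2*y^2 - 3*y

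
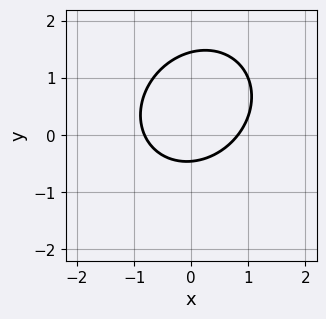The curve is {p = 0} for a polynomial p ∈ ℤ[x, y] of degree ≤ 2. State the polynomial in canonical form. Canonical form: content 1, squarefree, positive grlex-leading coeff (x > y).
3*x^2 - x*y + 3*y^2 - 3*y - 2

1. Degree: no degree-1 curve has this shape, so deg p = 2.
2. Solving for integer coefficients yields p as stated.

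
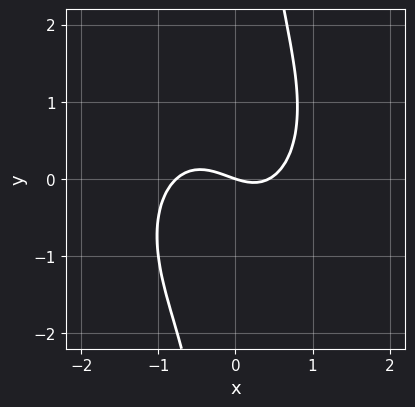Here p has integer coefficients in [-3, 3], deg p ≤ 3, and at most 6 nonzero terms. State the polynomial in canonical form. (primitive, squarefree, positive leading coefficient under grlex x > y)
3*x^3 + 2*x*y^2 + x^2 - x - 3*y

First, degree: a generic line meets the curve in up to 3 points, so deg p = 3.
Next, from the axis intercepts and sections: one x-axis crossing is at x = 0; one y-axis crossing is at y = 0.
Finally, putting this together gives p.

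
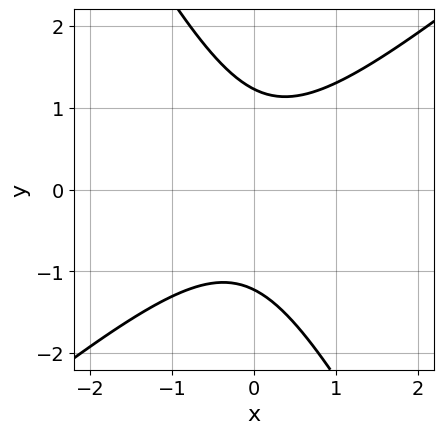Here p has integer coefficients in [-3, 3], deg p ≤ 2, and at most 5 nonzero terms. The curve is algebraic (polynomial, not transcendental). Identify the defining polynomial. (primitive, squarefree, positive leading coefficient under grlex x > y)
3*x^2 - 2*x*y - 2*y^2 + 3

1. deg p = 2. A generic line meets the curve in up to 2 points.
2. Against the integer gridlines: it misses every integer gridline on the x-axis.
3. Putting this together gives p.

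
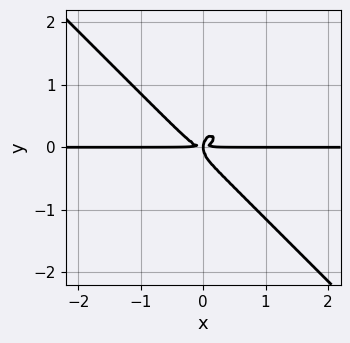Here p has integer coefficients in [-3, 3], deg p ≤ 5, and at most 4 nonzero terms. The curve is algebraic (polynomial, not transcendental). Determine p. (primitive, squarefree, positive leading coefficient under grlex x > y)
deg p = 4.
Reading off the gridlines: every point of the x-axis in the box is on the curve.
Assembling these constraints gives the stated polynomial.

3*x^3*y + x^2*y^2 + 2*y^4 - x*y^2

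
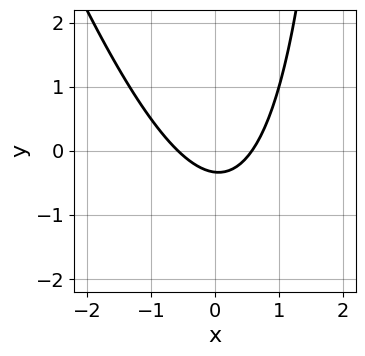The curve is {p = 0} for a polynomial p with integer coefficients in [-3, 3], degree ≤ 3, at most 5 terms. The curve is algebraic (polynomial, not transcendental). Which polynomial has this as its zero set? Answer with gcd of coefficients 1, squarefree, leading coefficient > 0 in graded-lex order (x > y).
(a) deg p = 2. A generic line meets the curve in up to 2 points.
(b) Solving for integer coefficients yields p as stated.

3*x^2 + x*y - 3*y - 1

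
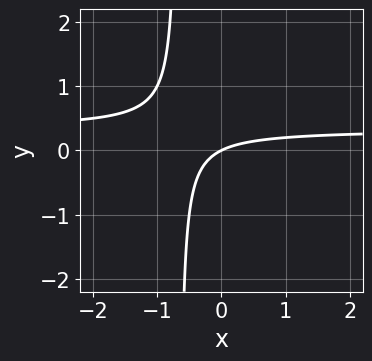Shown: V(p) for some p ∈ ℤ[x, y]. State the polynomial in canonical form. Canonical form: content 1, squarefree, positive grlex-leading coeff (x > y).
3*x*y - x + 2*y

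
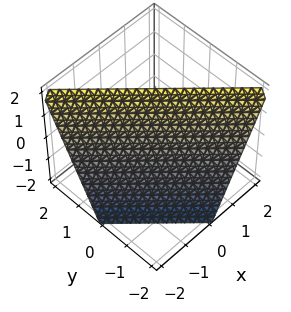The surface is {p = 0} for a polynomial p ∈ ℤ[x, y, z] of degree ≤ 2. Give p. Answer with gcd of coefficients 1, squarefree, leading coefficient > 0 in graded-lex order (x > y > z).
2*x + 2*y - z + 2

(a) deg p = 1. Every cross-section is a straight line — this is a plane.
(b) Reading off the gridlines: it meets the z-axis at z = 2 (among the integer gridlines); it meets the x-axis at x = -1 (among the integer gridlines); it crosses the y-axis at the gridline y = -1.
(c) Assembling these constraints gives the stated polynomial.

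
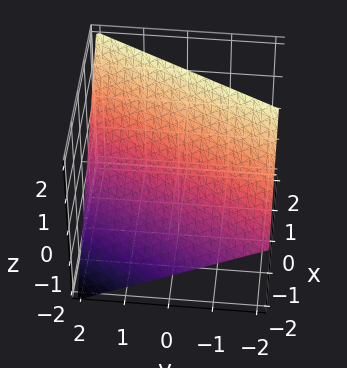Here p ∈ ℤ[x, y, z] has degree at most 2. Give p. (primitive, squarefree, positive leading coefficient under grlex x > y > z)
2*x - y - 2*z + 2

First, deg p = 1. Every cross-section is a straight line — this is a plane.
Next, against the integer gridlines: it meets the y-axis at y = 2 (among the integer gridlines); it crosses the x-axis at the gridline x = -1.
Finally, fitting integer coefficients to these (and the overall shape) gives p. Check: (0, 0, 1) on the z-axis lies on the surface, and p(0, 0, 1) = 0. ✓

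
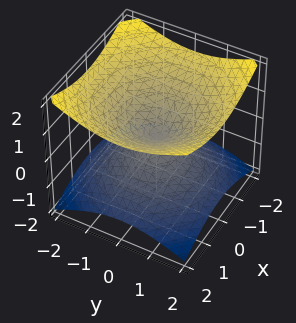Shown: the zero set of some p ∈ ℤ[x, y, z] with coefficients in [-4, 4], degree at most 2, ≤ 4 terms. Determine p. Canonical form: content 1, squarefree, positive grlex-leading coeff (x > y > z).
First, the degree is 2 — a double cone through the origin; a quadric.
Next, symmetries: rotational symmetry about the z-axis ⇒ p depends on x, y only through x² + y²; the z ↦ −z reflection is a symmetry, so z appears only in even powers.
Then, from the visible intercepts: it meets the x-axis at x = 0 (among the integer gridlines); it crosses the z-axis at the gridline z = 0; it crosses the y-axis at the gridline y = 0; a circular section at z = -1 has radius between 1 and 2.
Finally, together with the visible shape, these determine p as stated.

x^2 + y^2 - 2*z^2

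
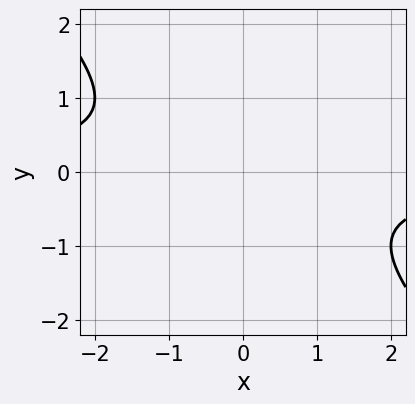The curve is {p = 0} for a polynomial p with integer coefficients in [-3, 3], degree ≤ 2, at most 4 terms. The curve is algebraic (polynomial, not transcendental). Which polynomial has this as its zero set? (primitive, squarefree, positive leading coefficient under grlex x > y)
x*y + y^2 + 1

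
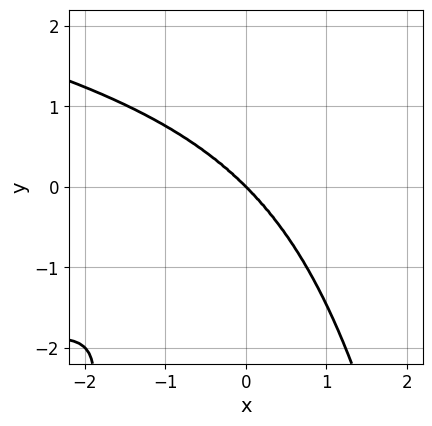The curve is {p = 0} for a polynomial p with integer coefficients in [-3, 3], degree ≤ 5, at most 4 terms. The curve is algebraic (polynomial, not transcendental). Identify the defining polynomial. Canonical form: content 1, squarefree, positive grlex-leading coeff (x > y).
(a) The degree is 4 — no degree-3 curve has this shape.
(b) Observable constraints: it meets the x-axis at x = 0 (among the integer gridlines); it meets the y-axis at y = 0 (among the integer gridlines).
(c) Together with the visible shape, these determine p as stated.

x^2*y^2 + x^3 + y^3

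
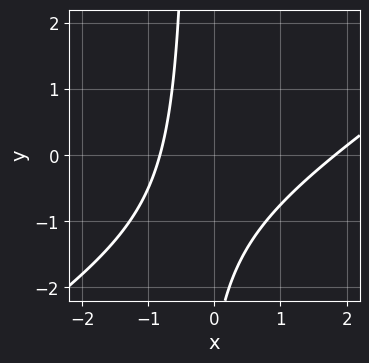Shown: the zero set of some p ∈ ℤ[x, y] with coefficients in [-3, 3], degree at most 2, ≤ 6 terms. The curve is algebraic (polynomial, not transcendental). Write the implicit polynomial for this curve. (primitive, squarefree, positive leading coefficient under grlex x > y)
Degree: the shape is more complex than any degree-1 curve, so deg p = 2.
From the visible intercepts: no y-intercept at any integer in the box.
Solving for integer coefficients yields p as stated.

2*x^2 - 3*x*y - 2*x - y - 3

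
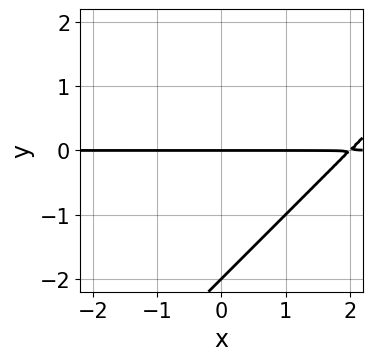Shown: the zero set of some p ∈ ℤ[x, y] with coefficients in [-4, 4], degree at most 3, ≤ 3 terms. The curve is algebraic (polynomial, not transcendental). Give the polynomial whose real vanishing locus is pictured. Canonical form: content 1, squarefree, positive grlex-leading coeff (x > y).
x*y - y^2 - 2*y

First, degree: a generic line meets the curve in up to 2 points, so deg p = 2.
Next, from the visible intercepts: every point of the x-axis in the box is on the curve; among the integer gridlines, it crosses the y-axis at y ∈ {-2, 0}.
Finally, assembling these constraints gives the stated polynomial.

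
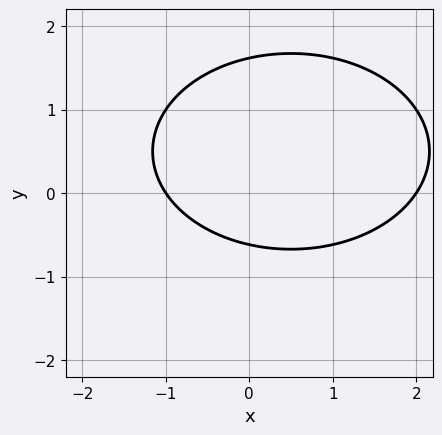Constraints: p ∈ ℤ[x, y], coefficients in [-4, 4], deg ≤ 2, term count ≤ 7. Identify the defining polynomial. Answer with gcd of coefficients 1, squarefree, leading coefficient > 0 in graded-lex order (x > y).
x^2 + 2*y^2 - x - 2*y - 2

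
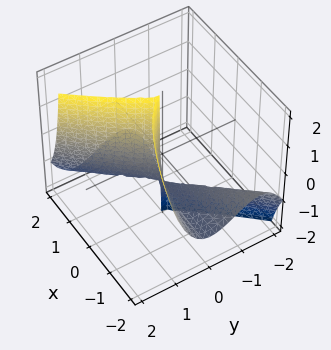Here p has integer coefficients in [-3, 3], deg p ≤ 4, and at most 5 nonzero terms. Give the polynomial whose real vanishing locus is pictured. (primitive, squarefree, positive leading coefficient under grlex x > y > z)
x^2*z + 2*x*y^2 - 2*y^3 + x^2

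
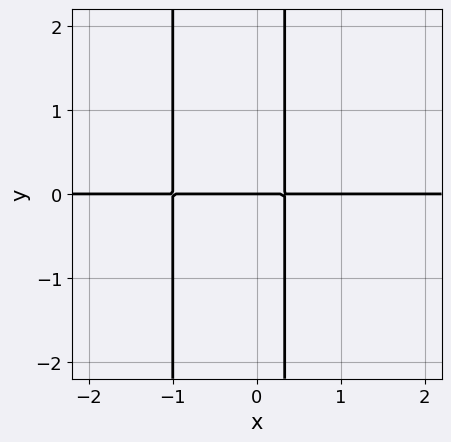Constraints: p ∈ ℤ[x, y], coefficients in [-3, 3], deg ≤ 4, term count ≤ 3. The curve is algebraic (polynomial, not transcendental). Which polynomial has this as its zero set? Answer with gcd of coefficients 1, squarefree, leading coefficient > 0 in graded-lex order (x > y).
1. The degree is 3 — a generic line meets the curve in up to 3 points.
2. From the visible intercepts: it crosses the y-axis at the gridline y = 0; the visible x-axis segment lies entirely on the curve.
3. These observations pin down the coefficients.

3*x^2*y + 2*x*y - y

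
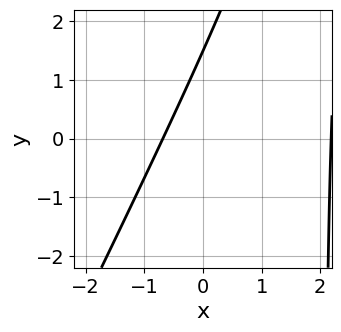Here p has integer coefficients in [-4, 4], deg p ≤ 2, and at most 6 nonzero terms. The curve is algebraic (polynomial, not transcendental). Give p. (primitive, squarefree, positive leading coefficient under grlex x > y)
2*x^2 - x*y - 3*x + 2*y - 3

The degree is 2 — the shape is more complex than any degree-1 curve.
Solving for integer coefficients yields p as stated.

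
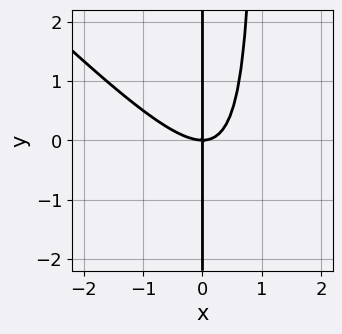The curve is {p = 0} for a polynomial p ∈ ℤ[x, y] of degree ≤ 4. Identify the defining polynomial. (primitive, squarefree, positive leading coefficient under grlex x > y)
1. The degree is 3 — a generic line meets the curve in up to 3 points.
2. Checking where it meets the axes: every point of the y-axis in the box is on the curve; one x-axis crossing is at x = 0.
3. Assembling these constraints gives the stated polynomial.

x^3 + x^2*y - x*y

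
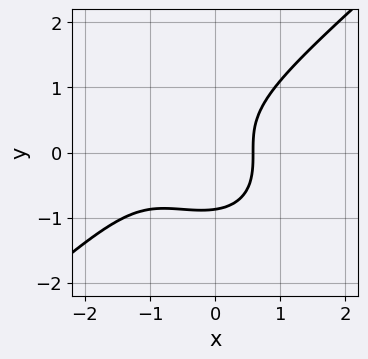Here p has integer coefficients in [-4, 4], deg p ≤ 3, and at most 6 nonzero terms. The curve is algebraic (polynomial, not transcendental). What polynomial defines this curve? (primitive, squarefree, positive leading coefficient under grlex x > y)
2*x^3 - 3*y^3 + 3*x^2 + x - 2

(a) Degree: the shape is more complex than any degree-2 curve, so deg p = 3.
(b) Putting this together gives p.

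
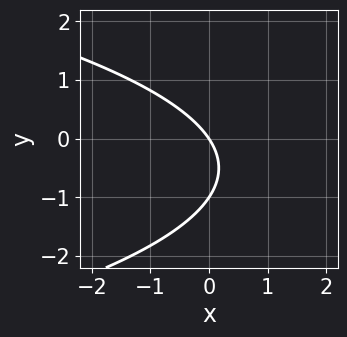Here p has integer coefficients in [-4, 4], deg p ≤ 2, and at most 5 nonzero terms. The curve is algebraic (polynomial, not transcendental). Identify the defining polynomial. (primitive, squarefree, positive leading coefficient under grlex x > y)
2*y^2 + 3*x + 2*y

(a) deg p = 2. The shape is more complex than any degree-1 curve.
(b) Against the integer gridlines: it crosses the x-axis at the gridline x = 0; the y-axis gridline crossings are at y ∈ {-1, 0}.
(c) Assembling these constraints gives the stated polynomial.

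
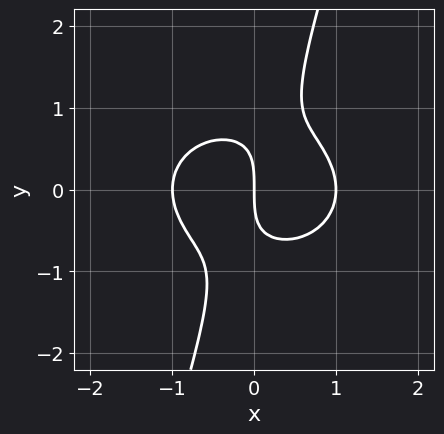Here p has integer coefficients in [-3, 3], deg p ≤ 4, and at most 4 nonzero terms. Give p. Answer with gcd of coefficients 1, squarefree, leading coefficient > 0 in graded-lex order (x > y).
The degree is 3 — a generic line meets the curve in up to 3 points.
From the axis intercepts and sections: one y-axis crossing is at y = 0; among the integer gridlines, it crosses the x-axis at x ∈ {-1, 0, 1}.
Together with the visible shape, these determine p as stated.

2*x^3 + 3*x*y^2 - y^3 - 2*x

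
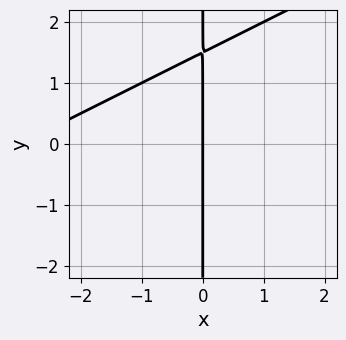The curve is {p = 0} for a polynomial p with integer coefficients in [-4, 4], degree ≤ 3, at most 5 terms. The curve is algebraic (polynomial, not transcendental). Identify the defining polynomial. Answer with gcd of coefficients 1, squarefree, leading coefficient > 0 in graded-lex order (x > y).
x^2 - 2*x*y + 3*x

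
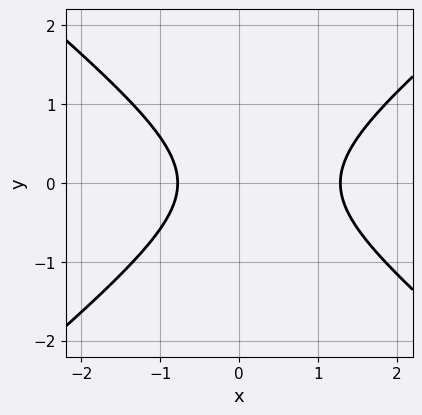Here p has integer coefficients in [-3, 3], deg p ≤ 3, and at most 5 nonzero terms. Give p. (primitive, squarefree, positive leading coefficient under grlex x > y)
Degree: a generic line meets the curve in up to 2 points, so deg p = 2.
Symmetries: mirror symmetry y ↦ −y ⇒ only even powers of y.
Reading off the gridlines: it misses every integer gridline on the y-axis.
Matching integer coefficients to the picture gives p.

2*x^2 - 3*y^2 - x - 2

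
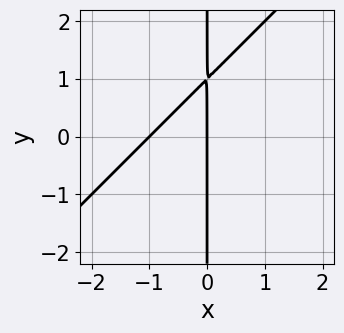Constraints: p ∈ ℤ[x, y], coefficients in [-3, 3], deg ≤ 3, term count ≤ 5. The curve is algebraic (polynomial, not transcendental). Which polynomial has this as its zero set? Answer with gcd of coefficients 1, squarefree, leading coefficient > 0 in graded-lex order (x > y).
x^2 - x*y + x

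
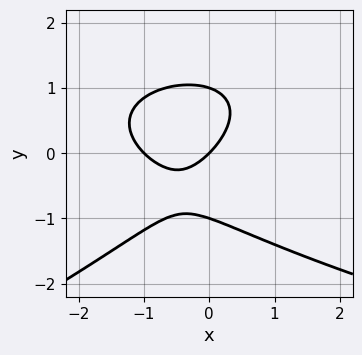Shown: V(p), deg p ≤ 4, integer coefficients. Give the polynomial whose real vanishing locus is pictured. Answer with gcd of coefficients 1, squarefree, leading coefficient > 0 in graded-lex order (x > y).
x*y^2 - 3*y^3 - 3*x^2 - 3*x + 3*y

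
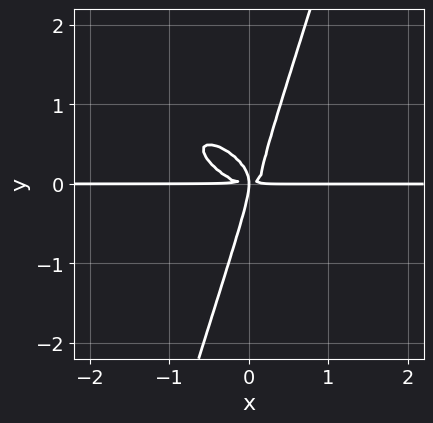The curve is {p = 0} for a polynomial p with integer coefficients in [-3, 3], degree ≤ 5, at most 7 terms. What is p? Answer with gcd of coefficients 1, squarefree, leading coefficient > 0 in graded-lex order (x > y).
First, deg p = 4. No degree-3 curve has this shape.
Next, observable constraints: every point of the x-axis in the box is on the curve.
Finally, matching integer coefficients to the picture gives p.

2*x^3*y + 3*x^2*y^2 + 2*x*y^3 - y^4 - x*y^2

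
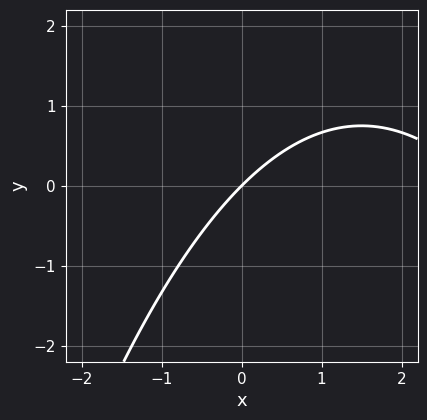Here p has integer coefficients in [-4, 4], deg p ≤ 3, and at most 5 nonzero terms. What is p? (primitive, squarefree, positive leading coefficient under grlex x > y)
x^2 - 3*x + 3*y

First, deg p = 2.
Then, reading off the gridlines: it meets the y-axis at y = 0 (among the integer gridlines); one x-axis crossing is at x = 0.
Finally, matching integer coefficients to the picture gives p.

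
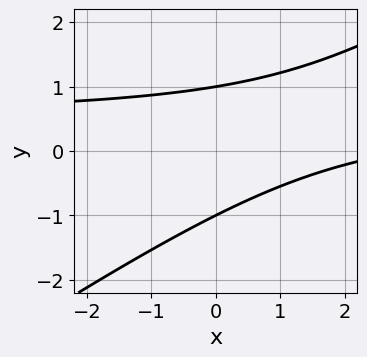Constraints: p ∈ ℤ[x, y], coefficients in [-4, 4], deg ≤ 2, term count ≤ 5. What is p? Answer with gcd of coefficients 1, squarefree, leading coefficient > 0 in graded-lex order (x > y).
2*x*y - 3*y^2 - x + 3

(a) Degree: a generic line meets the curve in up to 2 points, so deg p = 2.
(b) Checking where it meets the axes: no x-intercept at any integer in the box; among the integer gridlines, it crosses the y-axis at y ∈ {-1, 1}.
(c) Together with the visible shape, these determine p as stated.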